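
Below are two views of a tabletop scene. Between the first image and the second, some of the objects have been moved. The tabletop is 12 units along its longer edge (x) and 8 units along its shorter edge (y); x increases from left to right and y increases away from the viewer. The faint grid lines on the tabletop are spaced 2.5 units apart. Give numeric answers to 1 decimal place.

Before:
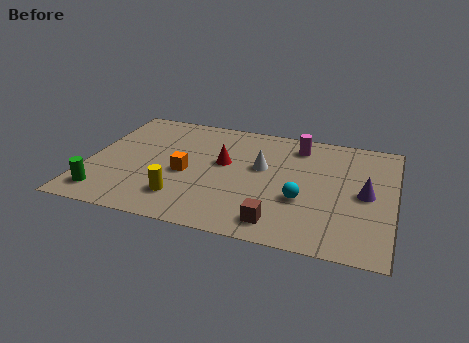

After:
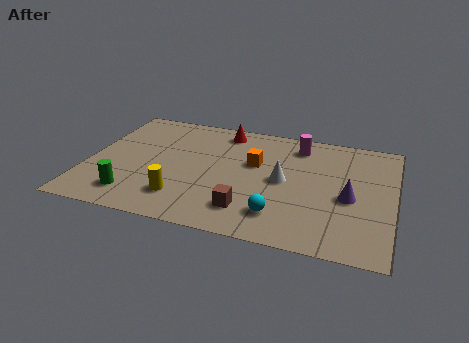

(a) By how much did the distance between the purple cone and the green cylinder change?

-1.8

Before: roughly 10.3 units apart; after: 8.5. That's 1.8 units closer together.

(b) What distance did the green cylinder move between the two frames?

1.1

From (0.9, 1.3) to (2.0, 1.5), the green cylinder covered √(1.1² + 0.2²) ≈ 1.1 units.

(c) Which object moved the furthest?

the orange cube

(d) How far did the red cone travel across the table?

2.3

From (5.3, 4.6) to (5.1, 6.9), the red cone covered √(0.2² + 2.3²) ≈ 2.3 units.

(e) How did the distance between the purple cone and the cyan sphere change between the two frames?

+0.6

Before: roughly 2.6 units apart; after: 3.2. That's 0.6 units further apart.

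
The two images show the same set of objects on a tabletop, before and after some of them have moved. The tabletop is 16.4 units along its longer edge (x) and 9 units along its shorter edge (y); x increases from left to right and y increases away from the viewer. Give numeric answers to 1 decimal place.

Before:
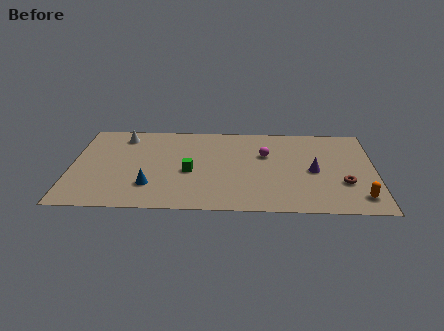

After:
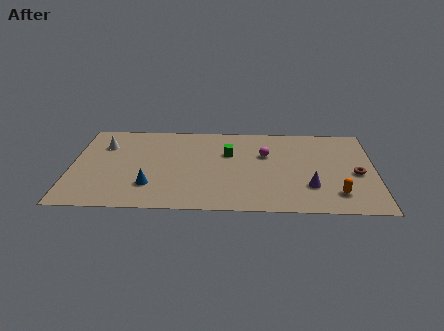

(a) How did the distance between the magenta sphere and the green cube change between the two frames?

-2.5

The distance was about 4.5 in the first image and 2.0 in the second, so they moved 2.5 units closer together.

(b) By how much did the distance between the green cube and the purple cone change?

-1.2

Before: roughly 6.7 units apart; after: 5.5. That's 1.2 units closer together.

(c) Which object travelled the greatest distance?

the green cube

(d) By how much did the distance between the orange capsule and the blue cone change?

-1.2

They were about 11.2 units apart before and 10.0 after — 1.2 units closer together.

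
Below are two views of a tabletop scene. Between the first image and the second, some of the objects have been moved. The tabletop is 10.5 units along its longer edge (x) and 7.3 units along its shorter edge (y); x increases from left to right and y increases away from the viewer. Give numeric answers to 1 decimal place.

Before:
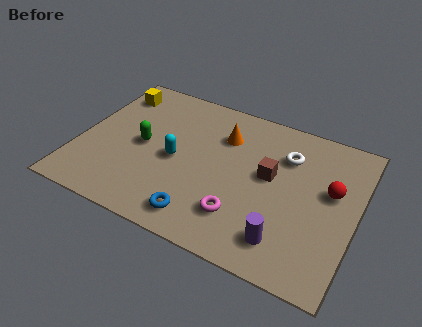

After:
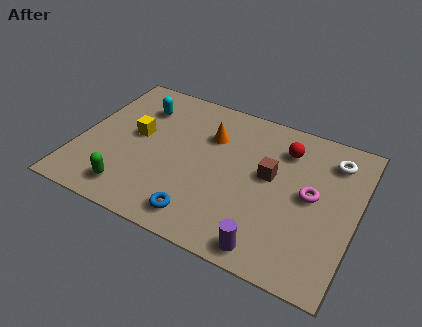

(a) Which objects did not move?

the blue torus and the brown cube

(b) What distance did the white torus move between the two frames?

1.8

The white torus moved from about (7.7, 5.3) to (9.4, 5.8), a distance of √(1.7² + 0.5²) ≈ 1.8.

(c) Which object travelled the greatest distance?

the magenta torus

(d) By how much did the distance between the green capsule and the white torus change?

+2.9

Before: roughly 5.6 units apart; after: 8.5. That's 2.9 units further apart.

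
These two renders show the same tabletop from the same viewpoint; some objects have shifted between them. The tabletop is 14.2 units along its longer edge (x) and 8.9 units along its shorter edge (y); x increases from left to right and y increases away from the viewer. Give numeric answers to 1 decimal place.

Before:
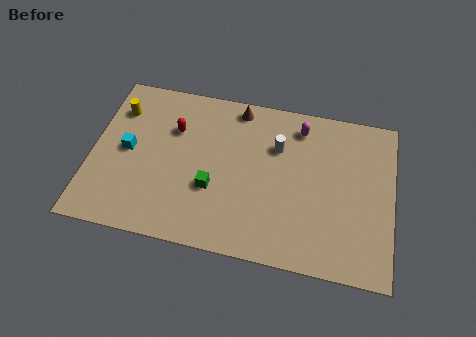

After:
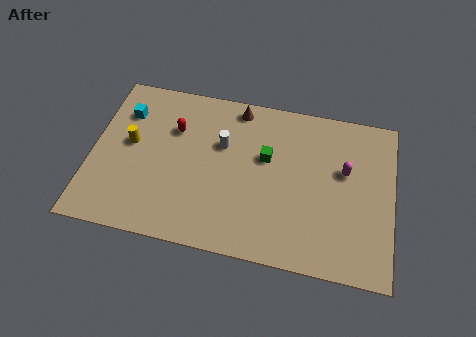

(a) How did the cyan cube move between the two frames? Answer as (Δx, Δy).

(-0.3, 2.1)

The cyan cube was at about (1.7, 4.5) and moved to about (1.4, 6.6).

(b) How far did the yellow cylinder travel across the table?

1.9

From (1.1, 6.7) to (1.8, 4.9), the yellow cylinder covered √(0.7² + 1.8²) ≈ 1.9 units.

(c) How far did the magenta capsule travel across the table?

3.0

The magenta capsule moved from about (9.7, 7.4) to (11.9, 5.4), a distance of √(2.2² + 2.0²) ≈ 3.0.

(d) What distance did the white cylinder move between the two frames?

2.6

The white cylinder was near (8.7, 6.1) before and (6.1, 5.7) after, so it travelled √(2.6² + 0.4²) ≈ 2.6 units.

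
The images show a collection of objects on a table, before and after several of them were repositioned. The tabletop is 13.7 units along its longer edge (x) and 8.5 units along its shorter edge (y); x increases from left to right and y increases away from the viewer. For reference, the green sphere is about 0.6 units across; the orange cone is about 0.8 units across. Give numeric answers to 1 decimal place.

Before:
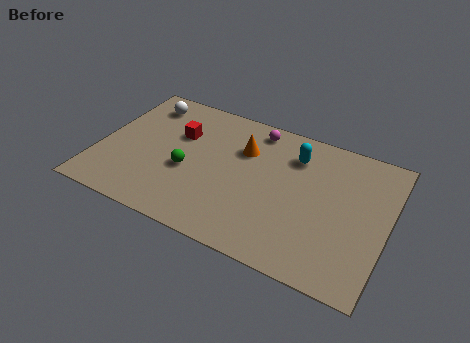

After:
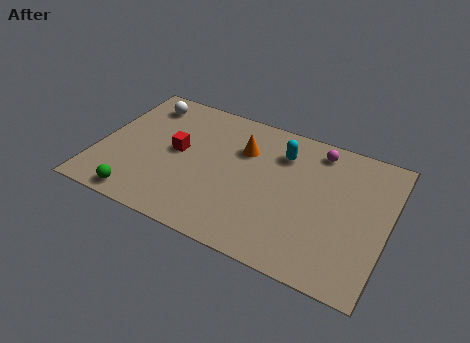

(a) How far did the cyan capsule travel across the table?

0.6

The cyan capsule was near (9.1, 6.5) before and (8.5, 6.4) after, so it travelled √(0.6² + 0.1²) ≈ 0.6 units.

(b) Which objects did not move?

the white sphere and the orange cone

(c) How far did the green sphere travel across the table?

3.2

From (4.3, 3.5) to (2.4, 0.9), the green sphere covered √(1.9² + 2.6²) ≈ 3.2 units.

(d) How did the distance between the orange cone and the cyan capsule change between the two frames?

-0.6

Before: roughly 2.5 units apart; after: 1.9. That's 0.6 units closer together.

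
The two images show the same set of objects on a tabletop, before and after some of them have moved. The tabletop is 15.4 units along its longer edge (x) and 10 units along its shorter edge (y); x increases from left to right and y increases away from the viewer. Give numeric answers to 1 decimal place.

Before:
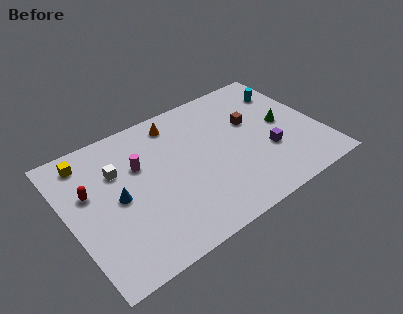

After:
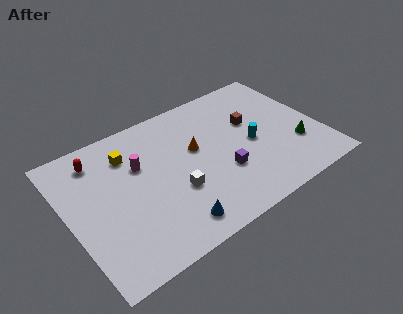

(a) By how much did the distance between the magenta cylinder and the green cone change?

+0.9

The distance was about 8.9 in the first image and 9.8 in the second, so they moved 0.9 units further apart.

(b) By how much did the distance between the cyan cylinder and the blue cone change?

-5.0

Before: roughly 11.4 units apart; after: 6.4. That's 5.0 units closer together.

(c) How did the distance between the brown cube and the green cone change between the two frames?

+1.7

They were about 2.1 units apart before and 3.8 after — 1.7 units further apart.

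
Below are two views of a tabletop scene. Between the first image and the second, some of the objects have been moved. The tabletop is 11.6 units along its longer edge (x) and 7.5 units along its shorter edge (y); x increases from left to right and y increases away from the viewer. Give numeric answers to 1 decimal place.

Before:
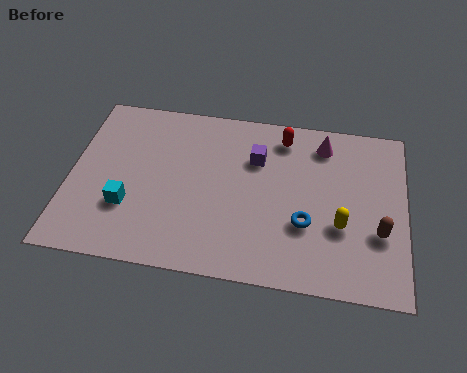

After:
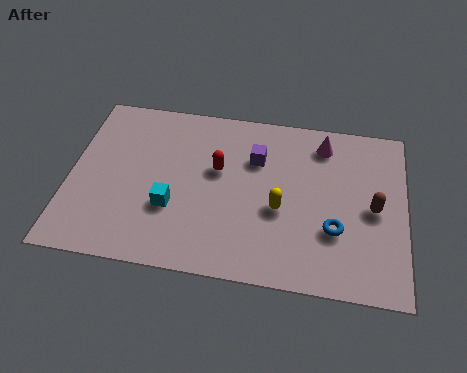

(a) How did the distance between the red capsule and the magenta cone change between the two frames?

+2.6

The distance was about 1.4 in the first image and 4.0 in the second, so they moved 2.6 units further apart.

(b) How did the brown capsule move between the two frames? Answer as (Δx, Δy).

(-0.2, 1.0)

The brown capsule was at about (10.7, 2.6) and moved to about (10.5, 3.6).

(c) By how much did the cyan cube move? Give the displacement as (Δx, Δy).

(1.5, 0.2)

The cyan cube was at about (2.1, 2.4) and moved to about (3.6, 2.6).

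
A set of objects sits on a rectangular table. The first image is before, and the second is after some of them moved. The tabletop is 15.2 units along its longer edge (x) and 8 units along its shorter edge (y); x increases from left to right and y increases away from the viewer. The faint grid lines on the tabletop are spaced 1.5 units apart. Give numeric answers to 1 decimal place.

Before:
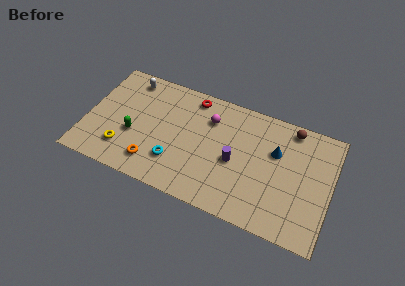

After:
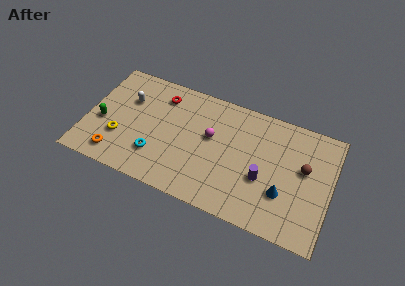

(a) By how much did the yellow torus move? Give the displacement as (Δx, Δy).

(-0.3, 0.7)

The yellow torus started near (2.5, 1.9) and ended near (2.2, 2.6).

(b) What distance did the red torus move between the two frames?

2.0

From (6.3, 7.0) to (4.4, 6.4), the red torus covered √(1.9² + 0.6²) ≈ 2.0 units.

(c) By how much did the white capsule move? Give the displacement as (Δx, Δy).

(0.1, -1.5)

From the two frames, the white capsule sits at roughly (2.3, 6.9) before and (2.4, 5.4) after.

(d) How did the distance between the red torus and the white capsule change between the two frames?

-1.8

The distance was about 4.0 in the first image and 2.2 in the second, so they moved 1.8 units closer together.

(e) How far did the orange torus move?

2.3

From (4.4, 1.6) to (2.1, 1.3), the orange torus covered √(2.3² + 0.3²) ≈ 2.3 units.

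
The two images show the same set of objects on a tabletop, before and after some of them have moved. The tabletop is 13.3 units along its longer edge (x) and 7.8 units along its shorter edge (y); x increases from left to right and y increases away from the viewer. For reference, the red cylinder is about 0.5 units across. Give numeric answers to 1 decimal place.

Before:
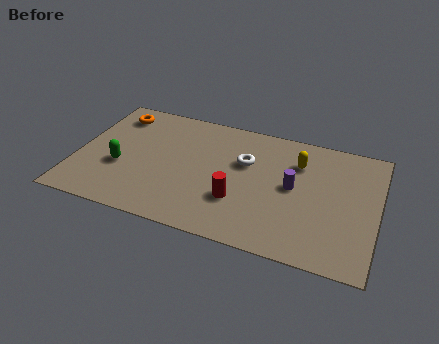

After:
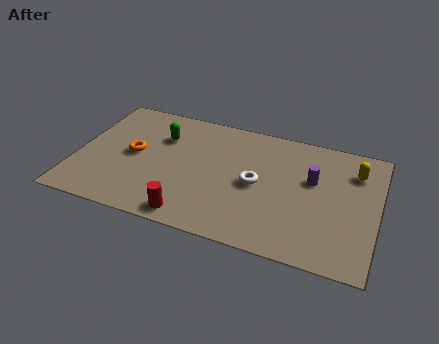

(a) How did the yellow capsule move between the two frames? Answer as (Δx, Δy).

(2.5, 0.2)

From the two frames, the yellow capsule sits at roughly (9.7, 5.7) before and (12.2, 5.9) after.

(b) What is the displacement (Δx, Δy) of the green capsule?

(1.6, 2.5)

The green capsule was at about (2.0, 3.0) and moved to about (3.6, 5.5).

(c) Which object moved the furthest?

the green capsule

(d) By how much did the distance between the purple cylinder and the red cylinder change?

+3.5

Before: roughly 2.8 units apart; after: 6.3. That's 3.5 units further apart.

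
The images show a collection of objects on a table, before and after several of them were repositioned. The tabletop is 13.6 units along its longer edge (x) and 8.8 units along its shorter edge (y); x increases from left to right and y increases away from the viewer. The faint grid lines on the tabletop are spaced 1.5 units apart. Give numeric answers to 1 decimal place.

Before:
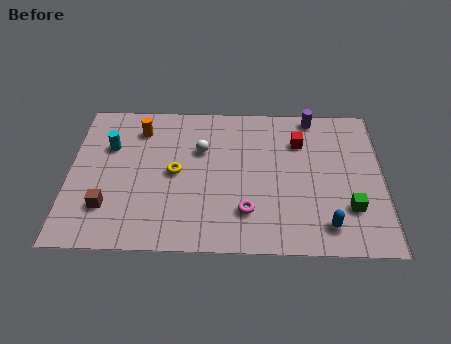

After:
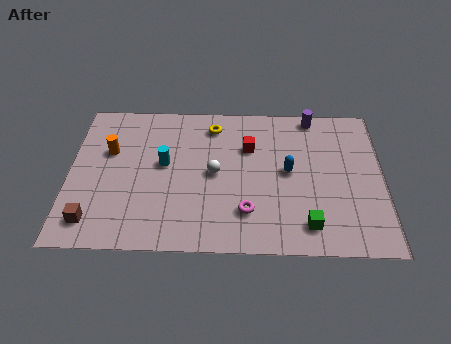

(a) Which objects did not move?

the purple cylinder and the magenta torus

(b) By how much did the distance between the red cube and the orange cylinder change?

-0.9

They were about 7.0 units apart before and 6.1 after — 0.9 units closer together.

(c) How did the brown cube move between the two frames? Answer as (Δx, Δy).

(-0.6, -0.8)

The brown cube started near (1.7, 2.3) and ended near (1.1, 1.5).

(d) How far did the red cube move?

2.2

From (10.0, 6.4) to (7.8, 6.0), the red cube covered √(2.2² + 0.4²) ≈ 2.2 units.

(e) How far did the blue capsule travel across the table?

3.5

The blue capsule was near (11.1, 1.5) before and (9.5, 4.6) after, so it travelled √(1.6² + 3.1²) ≈ 3.5 units.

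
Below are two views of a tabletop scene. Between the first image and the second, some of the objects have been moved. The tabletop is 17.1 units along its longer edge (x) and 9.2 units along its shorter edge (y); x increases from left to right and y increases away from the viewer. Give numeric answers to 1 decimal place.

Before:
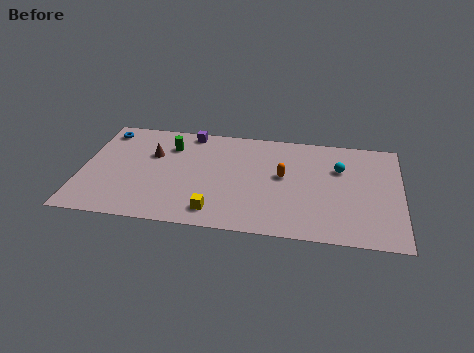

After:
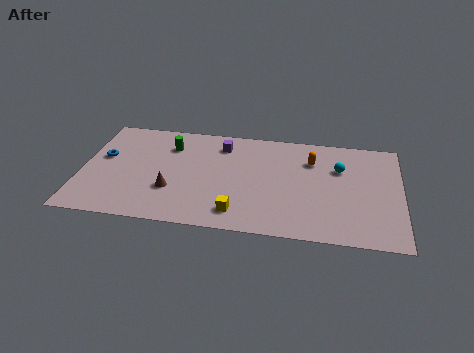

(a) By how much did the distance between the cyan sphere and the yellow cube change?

-1.0

The distance was about 8.0 in the first image and 7.0 in the second, so they moved 1.0 units closer together.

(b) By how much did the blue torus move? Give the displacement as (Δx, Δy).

(0.1, -2.4)

The blue torus was at about (1.0, 7.8) and moved to about (1.1, 5.4).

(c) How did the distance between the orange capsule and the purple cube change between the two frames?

-1.2

They were about 6.1 units apart before and 4.9 after — 1.2 units closer together.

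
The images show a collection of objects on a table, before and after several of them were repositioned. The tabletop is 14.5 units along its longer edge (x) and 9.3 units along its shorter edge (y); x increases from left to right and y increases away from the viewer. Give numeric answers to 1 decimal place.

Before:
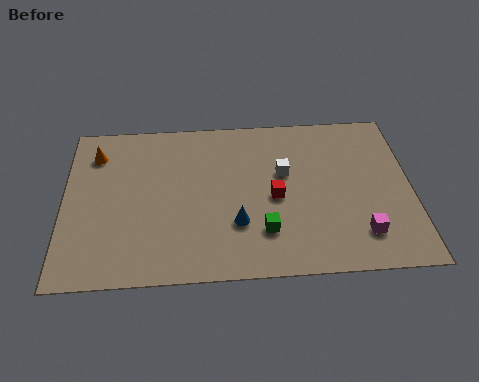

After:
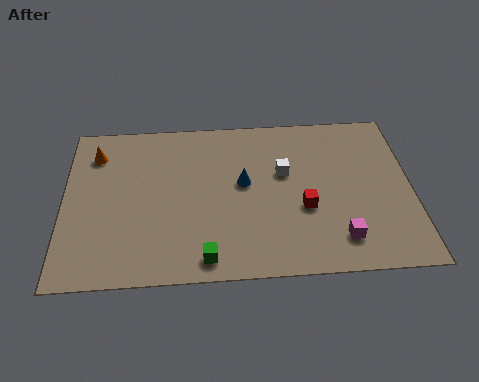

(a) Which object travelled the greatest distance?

the green cube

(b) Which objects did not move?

the orange cone and the white cube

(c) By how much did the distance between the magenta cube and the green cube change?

+1.5

The distance was about 4.0 in the first image and 5.5 in the second, so they moved 1.5 units further apart.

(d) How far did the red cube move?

1.4

The red cube was near (8.8, 4.3) before and (10.0, 3.6) after, so it travelled √(1.2² + 0.7²) ≈ 1.4 units.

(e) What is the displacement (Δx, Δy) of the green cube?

(-2.4, -1.3)

The green cube started near (8.3, 2.4) and ended near (5.9, 1.1).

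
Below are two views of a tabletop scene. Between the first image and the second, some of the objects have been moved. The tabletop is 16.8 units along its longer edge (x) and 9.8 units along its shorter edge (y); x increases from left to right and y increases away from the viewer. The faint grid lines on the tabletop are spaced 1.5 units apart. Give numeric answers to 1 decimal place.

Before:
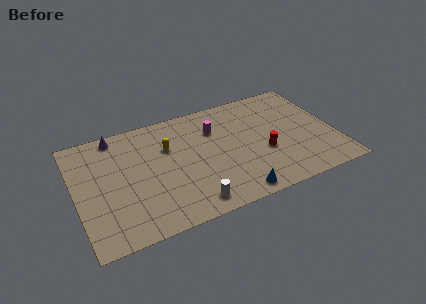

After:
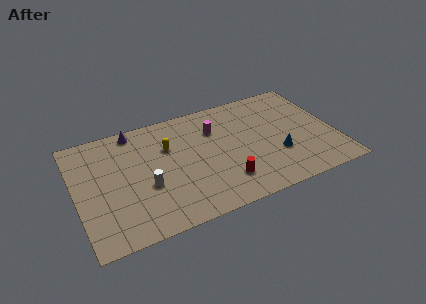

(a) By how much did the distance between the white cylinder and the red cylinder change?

-0.6

The distance was about 5.7 in the first image and 5.1 in the second, so they moved 0.6 units closer together.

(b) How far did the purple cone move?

1.2

From (2.9, 8.8) to (4.1, 8.8), the purple cone covered √(1.2² + 0.0²) ≈ 1.2 units.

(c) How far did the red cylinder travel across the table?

3.2

From (12.1, 3.8) to (9.3, 2.3), the red cylinder covered √(2.8² + 1.5²) ≈ 3.2 units.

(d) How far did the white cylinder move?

3.6

The white cylinder was near (7.0, 1.3) before and (4.4, 3.8) after, so it travelled √(2.6² + 2.5²) ≈ 3.6 units.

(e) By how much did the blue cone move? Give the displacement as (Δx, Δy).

(3.1, 2.3)

From the two frames, the blue cone sits at roughly (9.8, 1.0) before and (12.9, 3.3) after.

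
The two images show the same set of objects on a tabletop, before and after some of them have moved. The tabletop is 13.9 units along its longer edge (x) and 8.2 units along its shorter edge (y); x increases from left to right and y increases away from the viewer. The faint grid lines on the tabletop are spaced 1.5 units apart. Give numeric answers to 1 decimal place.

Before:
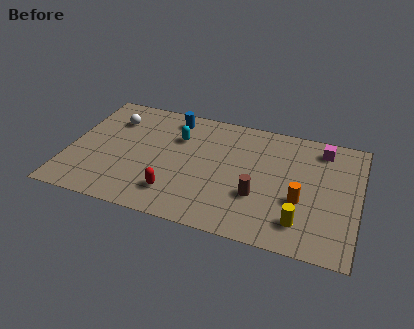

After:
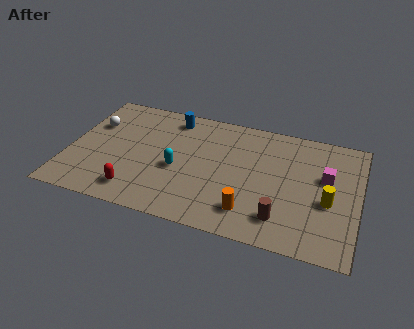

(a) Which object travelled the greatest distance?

the orange cylinder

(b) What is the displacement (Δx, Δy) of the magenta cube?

(0.3, -1.9)

From the two frames, the magenta cube sits at roughly (12.0, 6.9) before and (12.3, 5.0) after.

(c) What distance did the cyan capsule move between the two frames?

2.2

From (5.1, 5.7) to (5.3, 3.5), the cyan capsule covered √(0.2² + 2.2²) ≈ 2.2 units.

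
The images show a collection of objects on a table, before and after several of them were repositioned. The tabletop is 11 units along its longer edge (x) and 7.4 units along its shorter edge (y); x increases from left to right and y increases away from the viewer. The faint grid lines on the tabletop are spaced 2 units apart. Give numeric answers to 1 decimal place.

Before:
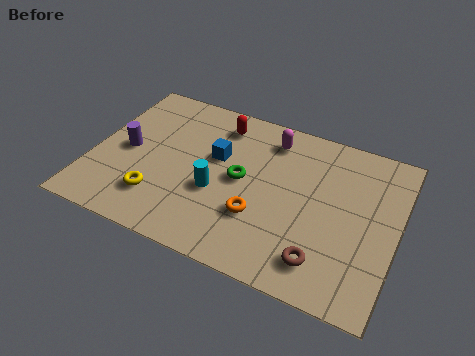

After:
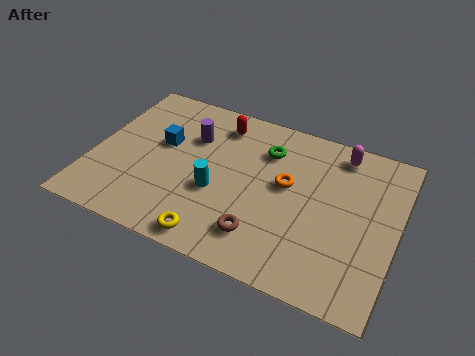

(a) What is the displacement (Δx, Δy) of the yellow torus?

(2.2, -1.0)

From the two frames, the yellow torus sits at roughly (2.6, 1.8) before and (4.8, 0.8) after.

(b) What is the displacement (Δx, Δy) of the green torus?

(0.7, 1.7)

From the two frames, the green torus sits at roughly (5.4, 3.8) before and (6.1, 5.5) after.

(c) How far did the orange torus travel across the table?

2.0

The orange torus was near (6.2, 2.4) before and (7.0, 4.2) after, so it travelled √(0.8² + 1.8²) ≈ 2.0 units.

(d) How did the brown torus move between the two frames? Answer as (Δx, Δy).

(-2.2, 0.2)

From the two frames, the brown torus sits at roughly (8.6, 1.4) before and (6.4, 1.6) after.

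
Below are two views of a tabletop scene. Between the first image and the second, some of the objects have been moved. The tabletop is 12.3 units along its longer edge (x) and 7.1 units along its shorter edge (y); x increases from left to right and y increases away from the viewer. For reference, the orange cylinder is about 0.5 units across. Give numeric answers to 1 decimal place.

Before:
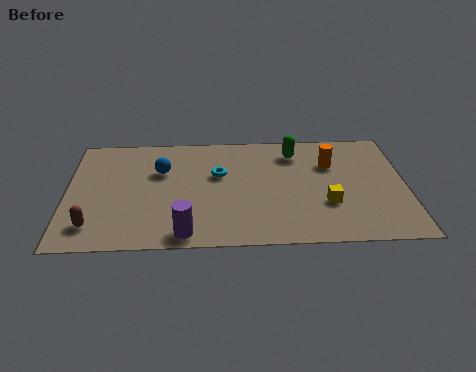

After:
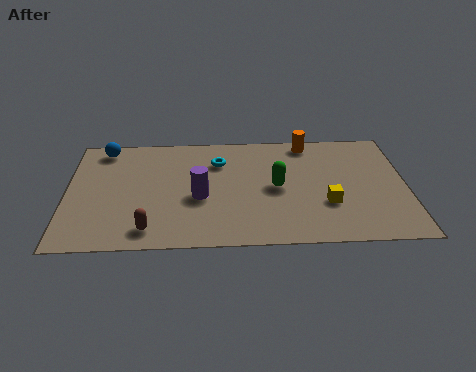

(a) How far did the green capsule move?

2.3

The green capsule moved from about (8.3, 5.7) to (7.6, 3.5), a distance of √(0.7² + 2.2²) ≈ 2.3.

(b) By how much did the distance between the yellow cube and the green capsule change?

-1.4

The distance was about 3.5 in the first image and 2.1 in the second, so they moved 1.4 units closer together.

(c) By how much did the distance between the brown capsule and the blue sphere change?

+1.3

The distance was about 4.1 in the first image and 5.4 in the second, so they moved 1.3 units further apart.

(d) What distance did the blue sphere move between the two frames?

2.6

The blue sphere moved from about (3.4, 4.7) to (1.3, 6.2), a distance of √(2.1² + 1.5²) ≈ 2.6.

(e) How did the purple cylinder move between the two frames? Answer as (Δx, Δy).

(0.5, 2.2)

The purple cylinder was at about (4.3, 0.8) and moved to about (4.8, 3.0).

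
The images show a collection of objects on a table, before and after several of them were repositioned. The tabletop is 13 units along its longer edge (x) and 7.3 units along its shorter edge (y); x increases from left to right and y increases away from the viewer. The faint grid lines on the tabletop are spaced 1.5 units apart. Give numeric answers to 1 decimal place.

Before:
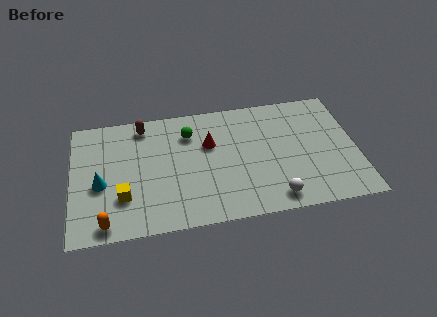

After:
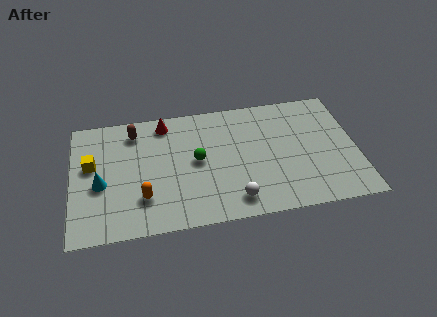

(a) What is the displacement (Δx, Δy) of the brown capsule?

(-0.4, -0.3)

The brown capsule started near (3.3, 6.3) and ended near (2.9, 6.0).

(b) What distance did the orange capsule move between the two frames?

2.1

From (1.5, 0.8) to (3.2, 2.0), the orange capsule covered √(1.7² + 1.2²) ≈ 2.1 units.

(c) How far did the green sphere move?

1.7

The green sphere moved from about (5.4, 5.5) to (5.7, 3.8), a distance of √(0.3² + 1.7²) ≈ 1.7.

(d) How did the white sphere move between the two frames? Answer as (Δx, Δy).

(-1.8, 0.2)

The white sphere started near (9.1, 1.0) and ended near (7.3, 1.2).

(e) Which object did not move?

the cyan cone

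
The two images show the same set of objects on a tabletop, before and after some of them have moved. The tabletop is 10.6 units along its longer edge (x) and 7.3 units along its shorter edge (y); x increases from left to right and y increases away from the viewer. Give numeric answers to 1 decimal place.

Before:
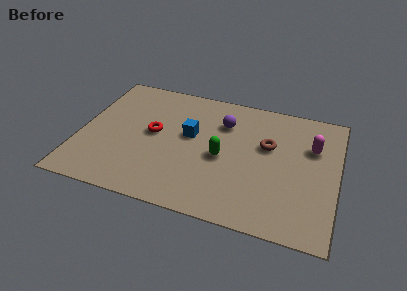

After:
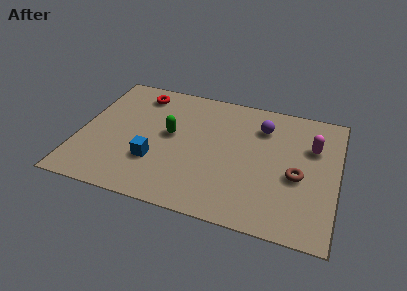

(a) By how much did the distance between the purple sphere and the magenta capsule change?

-1.5

Before: roughly 3.7 units apart; after: 2.2. That's 1.5 units closer together.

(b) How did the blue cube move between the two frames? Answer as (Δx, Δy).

(-1.3, -1.9)

From the two frames, the blue cube sits at roughly (4.5, 4.2) before and (3.2, 2.3) after.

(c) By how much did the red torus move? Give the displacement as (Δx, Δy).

(-0.8, 2.2)

The red torus started near (3.0, 3.9) and ended near (2.2, 6.1).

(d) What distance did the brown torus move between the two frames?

1.9

The brown torus moved from about (7.7, 4.5) to (9.0, 3.1), a distance of √(1.3² + 1.4²) ≈ 1.9.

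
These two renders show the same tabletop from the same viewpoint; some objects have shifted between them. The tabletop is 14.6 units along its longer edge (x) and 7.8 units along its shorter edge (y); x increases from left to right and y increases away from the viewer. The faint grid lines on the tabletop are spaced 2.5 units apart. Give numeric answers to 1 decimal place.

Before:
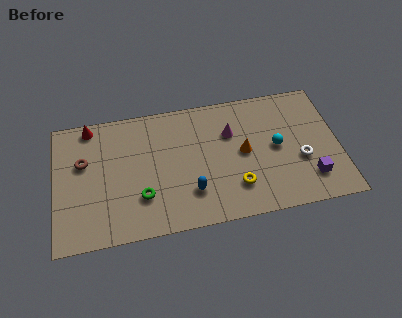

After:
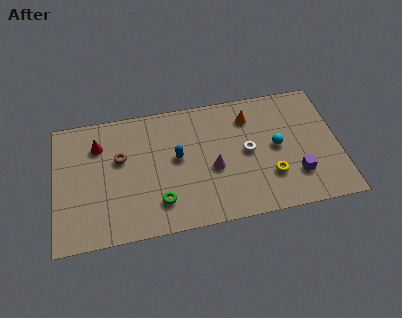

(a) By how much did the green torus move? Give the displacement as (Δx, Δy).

(0.9, -0.5)

From the two frames, the green torus sits at roughly (4.4, 2.3) before and (5.3, 1.8) after.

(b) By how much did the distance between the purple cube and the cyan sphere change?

-0.6

The distance was about 2.7 in the first image and 2.1 in the second, so they moved 0.6 units closer together.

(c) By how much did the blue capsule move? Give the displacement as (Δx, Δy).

(-0.6, 2.2)

From the two frames, the blue capsule sits at roughly (6.9, 2.1) before and (6.3, 4.3) after.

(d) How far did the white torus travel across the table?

2.9

From (12.6, 3.0) to (9.9, 4.0), the white torus covered √(2.7² + 1.0²) ≈ 2.9 units.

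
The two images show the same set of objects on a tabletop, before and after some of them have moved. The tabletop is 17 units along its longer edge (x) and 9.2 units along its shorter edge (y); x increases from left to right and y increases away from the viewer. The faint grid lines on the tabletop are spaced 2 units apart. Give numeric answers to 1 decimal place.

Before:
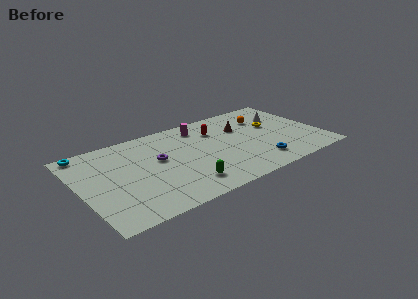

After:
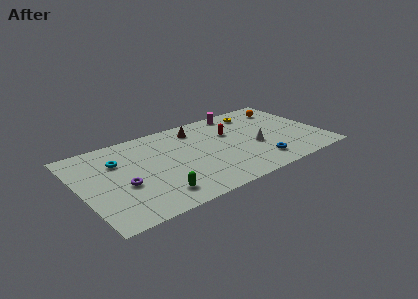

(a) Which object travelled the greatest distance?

the white cone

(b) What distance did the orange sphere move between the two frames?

1.7

From (13.5, 6.7) to (15.1, 7.3), the orange sphere covered √(1.6² + 0.6²) ≈ 1.7 units.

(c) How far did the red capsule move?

1.1

The red capsule was near (9.9, 6.7) before and (10.8, 6.0) after, so it travelled √(0.9² + 0.7²) ≈ 1.1 units.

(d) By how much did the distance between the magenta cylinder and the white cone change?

-1.5

They were about 6.0 units apart before and 4.5 after — 1.5 units closer together.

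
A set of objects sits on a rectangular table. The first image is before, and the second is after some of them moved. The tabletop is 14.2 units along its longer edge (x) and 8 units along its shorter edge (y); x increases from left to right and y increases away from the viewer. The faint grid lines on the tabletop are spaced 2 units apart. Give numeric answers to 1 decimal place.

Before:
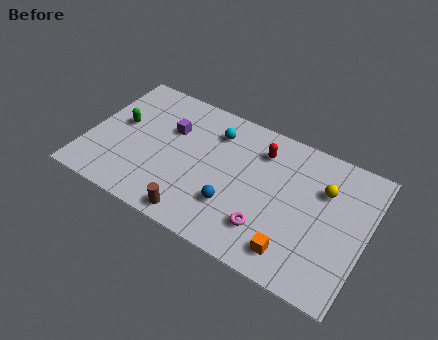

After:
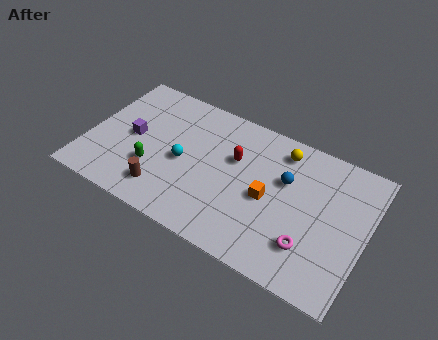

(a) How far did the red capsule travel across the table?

1.6

From (8.6, 6.2) to (7.4, 5.1), the red capsule covered √(1.2² + 1.1²) ≈ 1.6 units.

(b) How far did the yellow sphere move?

2.6

From (11.9, 5.5) to (9.6, 6.7), the yellow sphere covered √(2.3² + 1.2²) ≈ 2.6 units.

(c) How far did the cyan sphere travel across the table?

2.8

From (6.2, 6.2) to (4.9, 3.7), the cyan sphere covered √(1.3² + 2.5²) ≈ 2.8 units.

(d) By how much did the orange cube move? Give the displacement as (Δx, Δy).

(-1.6, 2.3)

From the two frames, the orange cube sits at roughly (10.9, 1.4) before and (9.3, 3.7) after.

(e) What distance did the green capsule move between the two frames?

2.8

The green capsule was near (1.5, 4.5) before and (3.5, 2.6) after, so it travelled √(2.0² + 1.9²) ≈ 2.8 units.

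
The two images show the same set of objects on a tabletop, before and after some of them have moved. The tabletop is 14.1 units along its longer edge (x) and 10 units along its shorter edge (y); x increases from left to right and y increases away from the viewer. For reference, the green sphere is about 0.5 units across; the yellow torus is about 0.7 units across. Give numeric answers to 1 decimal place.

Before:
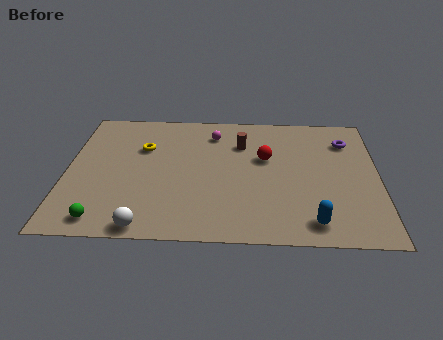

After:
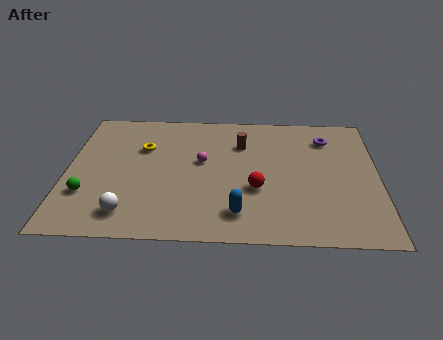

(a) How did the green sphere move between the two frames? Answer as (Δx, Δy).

(-0.8, 1.8)

The green sphere started near (1.8, 1.2) and ended near (1.0, 3.0).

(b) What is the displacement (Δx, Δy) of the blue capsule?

(-3.3, 0.5)

From the two frames, the blue capsule sits at roughly (11.1, 1.4) before and (7.8, 1.9) after.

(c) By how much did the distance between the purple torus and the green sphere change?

-0.8

Before: roughly 12.6 units apart; after: 11.8. That's 0.8 units closer together.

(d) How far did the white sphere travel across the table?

1.2

The white sphere moved from about (3.7, 0.8) to (2.9, 1.7), a distance of √(0.8² + 0.9²) ≈ 1.2.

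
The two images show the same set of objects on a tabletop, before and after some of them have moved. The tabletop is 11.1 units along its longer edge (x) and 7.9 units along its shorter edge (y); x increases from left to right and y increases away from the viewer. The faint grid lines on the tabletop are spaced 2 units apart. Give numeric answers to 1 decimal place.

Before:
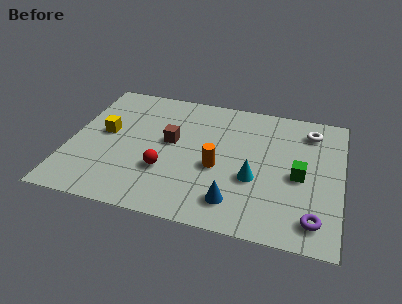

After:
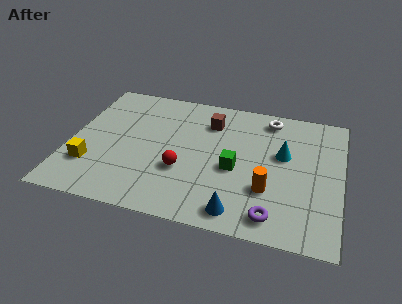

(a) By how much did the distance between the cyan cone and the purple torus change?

+0.6

They were about 3.0 units apart before and 3.6 after — 0.6 units further apart.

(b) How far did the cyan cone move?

2.0

From (7.6, 3.0) to (8.7, 4.7), the cyan cone covered √(1.1² + 1.7²) ≈ 2.0 units.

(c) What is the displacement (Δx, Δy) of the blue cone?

(0.2, -0.5)

The blue cone was at about (6.9, 1.5) and moved to about (7.1, 1.0).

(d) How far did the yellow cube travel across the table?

2.1

The yellow cube was near (1.4, 4.3) before and (1.0, 2.2) after, so it travelled √(0.4² + 2.1²) ≈ 2.1 units.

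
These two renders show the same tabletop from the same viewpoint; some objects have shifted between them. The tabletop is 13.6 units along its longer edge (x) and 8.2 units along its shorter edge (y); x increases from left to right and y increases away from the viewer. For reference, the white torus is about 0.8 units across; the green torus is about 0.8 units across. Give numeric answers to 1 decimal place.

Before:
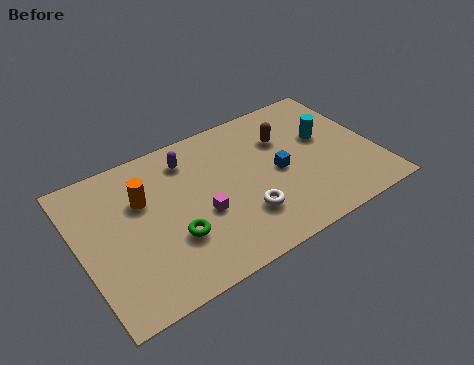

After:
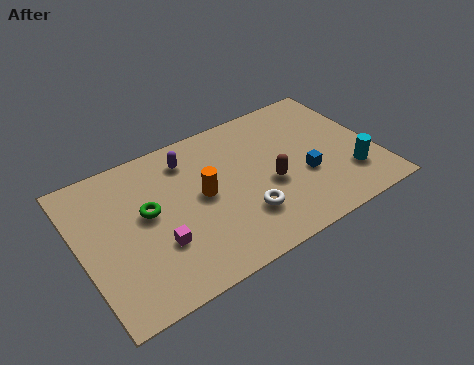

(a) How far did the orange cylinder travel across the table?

2.8

The orange cylinder moved from about (3.0, 5.4) to (5.6, 4.3), a distance of √(2.6² + 1.1²) ≈ 2.8.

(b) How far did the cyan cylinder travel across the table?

2.8

The cyan cylinder was near (11.5, 4.9) before and (12.2, 2.2) after, so it travelled √(0.7² + 2.7²) ≈ 2.8 units.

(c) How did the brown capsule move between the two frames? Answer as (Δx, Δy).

(-1.1, -2.3)

The brown capsule started near (9.7, 5.7) and ended near (8.6, 3.4).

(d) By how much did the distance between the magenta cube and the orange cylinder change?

-0.4

The distance was about 3.2 in the first image and 2.8 in the second, so they moved 0.4 units closer together.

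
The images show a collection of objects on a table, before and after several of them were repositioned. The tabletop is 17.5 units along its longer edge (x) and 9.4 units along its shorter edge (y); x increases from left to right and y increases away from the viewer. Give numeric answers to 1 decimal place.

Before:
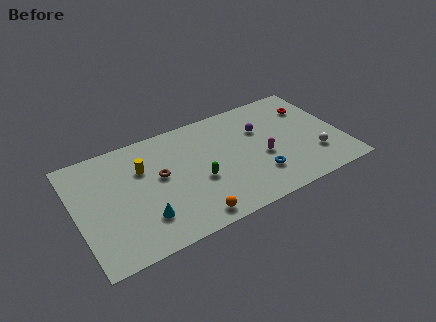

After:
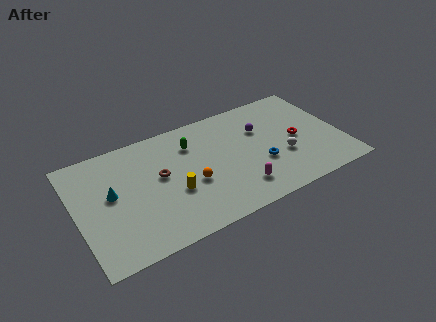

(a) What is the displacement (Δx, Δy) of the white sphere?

(-2.0, 0.8)

From the two frames, the white sphere sits at roughly (15.5, 2.6) before and (13.5, 3.4) after.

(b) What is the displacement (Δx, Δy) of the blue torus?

(0.3, 0.9)

The blue torus started near (11.7, 2.5) and ended near (12.0, 3.4).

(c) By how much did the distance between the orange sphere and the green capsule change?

+0.4

Before: roughly 2.8 units apart; after: 3.2. That's 0.4 units further apart.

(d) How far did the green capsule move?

3.2

The green capsule moved from about (7.9, 3.8) to (7.8, 7.0), a distance of √(0.1² + 3.2²) ≈ 3.2.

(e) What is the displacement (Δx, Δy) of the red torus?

(-1.3, -2.4)

The red torus was at about (15.9, 6.9) and moved to about (14.6, 4.5).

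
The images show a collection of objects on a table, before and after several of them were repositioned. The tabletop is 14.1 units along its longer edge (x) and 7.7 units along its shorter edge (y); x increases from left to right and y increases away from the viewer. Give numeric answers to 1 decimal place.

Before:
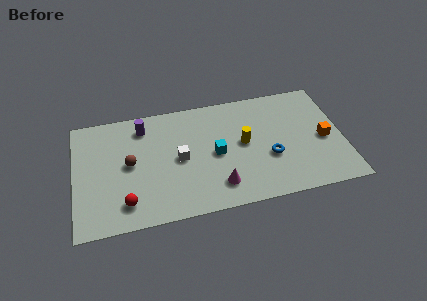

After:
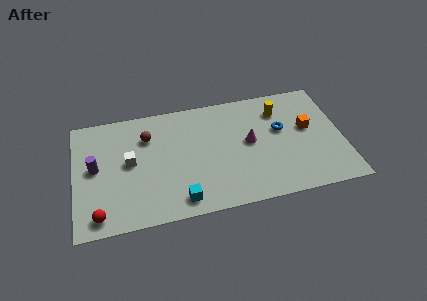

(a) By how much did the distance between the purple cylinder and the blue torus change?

+2.5

They were about 7.3 units apart before and 9.8 after — 2.5 units further apart.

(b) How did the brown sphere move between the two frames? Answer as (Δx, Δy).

(1.0, 1.6)

The brown sphere was at about (2.9, 4.0) and moved to about (3.9, 5.6).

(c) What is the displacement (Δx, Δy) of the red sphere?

(-1.4, -0.5)

The red sphere started near (2.6, 1.5) and ended near (1.2, 1.0).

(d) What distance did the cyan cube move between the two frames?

3.3

From (7.4, 3.7) to (5.4, 1.1), the cyan cube covered √(2.0² + 2.6²) ≈ 3.3 units.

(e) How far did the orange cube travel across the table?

1.2

The orange cube moved from about (13.1, 3.5) to (12.3, 4.4), a distance of √(0.8² + 0.9²) ≈ 1.2.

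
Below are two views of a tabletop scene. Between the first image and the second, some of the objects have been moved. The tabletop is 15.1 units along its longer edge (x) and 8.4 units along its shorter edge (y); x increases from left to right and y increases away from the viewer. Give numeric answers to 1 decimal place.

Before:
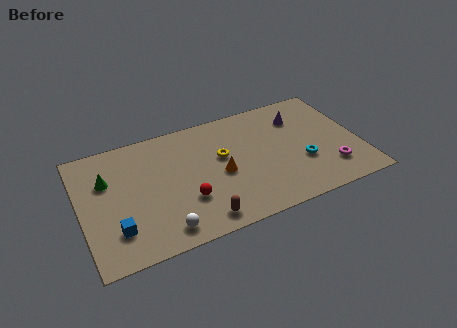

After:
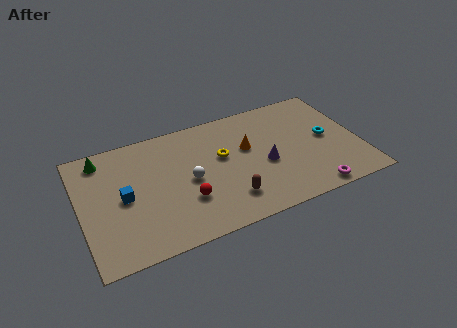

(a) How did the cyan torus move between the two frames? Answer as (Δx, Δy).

(1.5, 1.3)

The cyan torus was at about (11.9, 3.0) and moved to about (13.4, 4.3).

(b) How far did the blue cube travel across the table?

2.1

The blue cube was near (1.7, 2.1) before and (2.3, 4.1) after, so it travelled √(0.6² + 2.0²) ≈ 2.1 units.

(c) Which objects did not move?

the yellow torus and the red sphere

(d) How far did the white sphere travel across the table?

3.3

The white sphere was near (4.1, 1.2) before and (5.8, 4.0) after, so it travelled √(1.7² + 2.8²) ≈ 3.3 units.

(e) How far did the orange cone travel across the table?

2.1

From (7.5, 3.8) to (9.1, 5.1), the orange cone covered √(1.6² + 1.3²) ≈ 2.1 units.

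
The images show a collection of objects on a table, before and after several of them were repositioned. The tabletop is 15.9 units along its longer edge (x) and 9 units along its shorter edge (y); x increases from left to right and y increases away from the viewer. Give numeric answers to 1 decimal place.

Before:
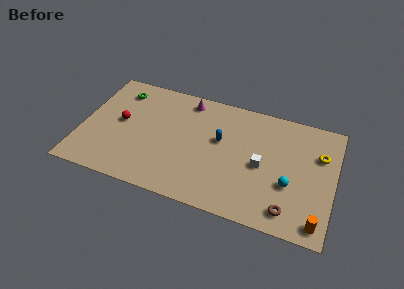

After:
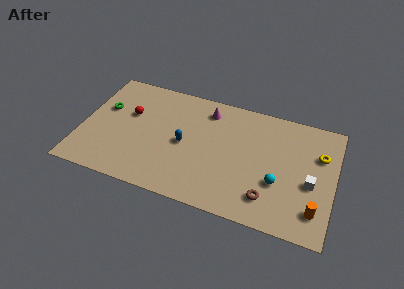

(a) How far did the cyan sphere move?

0.7

From (13.2, 3.3) to (12.5, 3.2), the cyan sphere covered √(0.7² + 0.1²) ≈ 0.7 units.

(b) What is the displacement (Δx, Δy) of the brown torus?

(-1.3, 0.5)

The brown torus was at about (13.3, 1.4) and moved to about (12.0, 1.9).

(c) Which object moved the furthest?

the white cube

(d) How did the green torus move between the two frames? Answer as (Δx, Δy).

(-0.8, -1.7)

The green torus started near (2.1, 7.3) and ended near (1.3, 5.6).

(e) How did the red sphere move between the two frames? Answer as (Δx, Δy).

(0.5, 0.8)

The red sphere started near (2.4, 4.8) and ended near (2.9, 5.6).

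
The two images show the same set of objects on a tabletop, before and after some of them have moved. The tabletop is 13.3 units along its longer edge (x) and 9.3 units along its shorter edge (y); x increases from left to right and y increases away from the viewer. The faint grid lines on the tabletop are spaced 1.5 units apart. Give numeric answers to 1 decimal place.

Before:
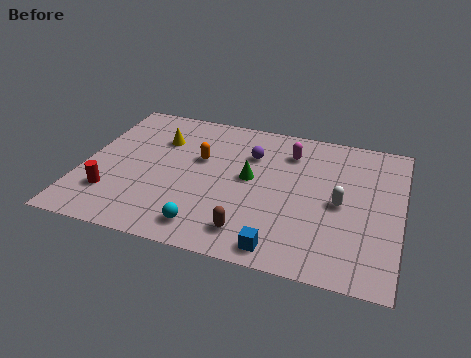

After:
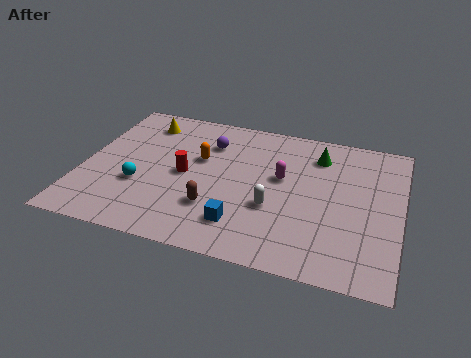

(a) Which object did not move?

the orange capsule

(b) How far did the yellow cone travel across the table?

1.3

The yellow cone moved from about (3.0, 6.6) to (2.2, 7.6), a distance of √(0.8² + 1.0²) ≈ 1.3.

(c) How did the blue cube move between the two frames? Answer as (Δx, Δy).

(-1.7, 1.0)

The blue cube was at about (8.6, 1.0) and moved to about (6.9, 2.0).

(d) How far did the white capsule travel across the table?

2.9

The white capsule was near (10.8, 4.4) before and (8.1, 3.4) after, so it travelled √(2.7² + 1.0²) ≈ 2.9 units.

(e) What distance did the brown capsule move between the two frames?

1.9

The brown capsule moved from about (7.3, 1.6) to (5.7, 2.7), a distance of √(1.6² + 1.1²) ≈ 1.9.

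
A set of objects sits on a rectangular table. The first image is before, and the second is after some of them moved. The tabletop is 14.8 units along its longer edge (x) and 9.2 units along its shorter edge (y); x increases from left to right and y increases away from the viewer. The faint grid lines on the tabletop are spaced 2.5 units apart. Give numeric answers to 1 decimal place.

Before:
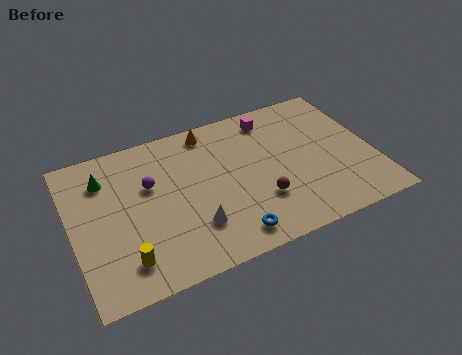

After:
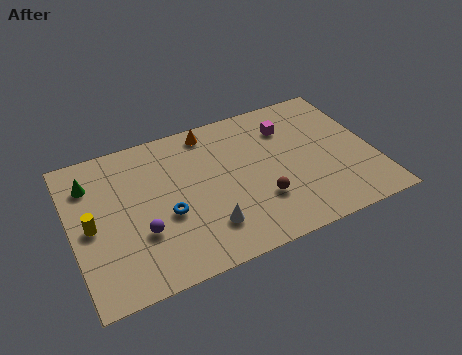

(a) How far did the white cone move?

0.7

From (5.7, 2.5) to (6.3, 2.2), the white cone covered √(0.6² + 0.3²) ≈ 0.7 units.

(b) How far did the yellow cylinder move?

3.0

From (2.3, 1.8) to (0.9, 4.4), the yellow cylinder covered √(1.4² + 2.6²) ≈ 3.0 units.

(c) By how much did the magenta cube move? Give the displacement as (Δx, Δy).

(0.7, -0.9)

The magenta cube started near (10.2, 7.8) and ended near (10.9, 6.9).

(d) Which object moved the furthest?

the blue torus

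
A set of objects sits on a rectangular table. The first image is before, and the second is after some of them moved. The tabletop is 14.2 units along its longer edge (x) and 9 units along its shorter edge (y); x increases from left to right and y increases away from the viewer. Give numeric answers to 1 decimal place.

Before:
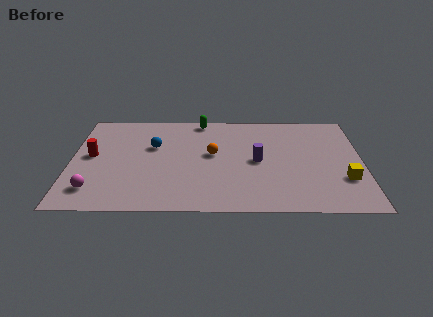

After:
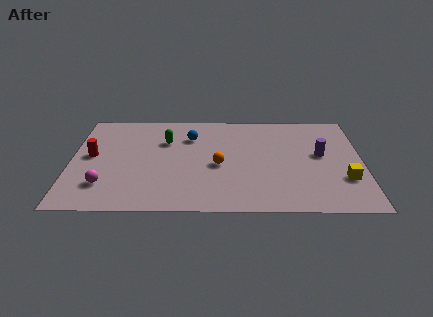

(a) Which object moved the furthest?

the purple cylinder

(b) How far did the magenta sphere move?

0.6

The magenta sphere moved from about (1.2, 1.8) to (1.7, 2.2), a distance of √(0.5² + 0.4²) ≈ 0.6.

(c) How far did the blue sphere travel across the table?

2.0

The blue sphere was near (4.0, 5.7) before and (5.8, 6.6) after, so it travelled √(1.8² + 0.9²) ≈ 2.0 units.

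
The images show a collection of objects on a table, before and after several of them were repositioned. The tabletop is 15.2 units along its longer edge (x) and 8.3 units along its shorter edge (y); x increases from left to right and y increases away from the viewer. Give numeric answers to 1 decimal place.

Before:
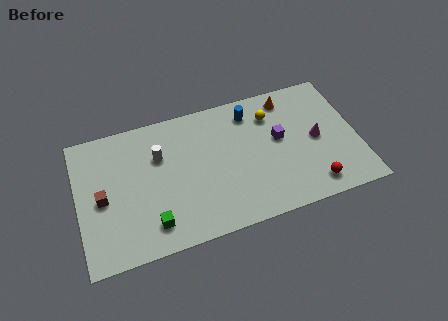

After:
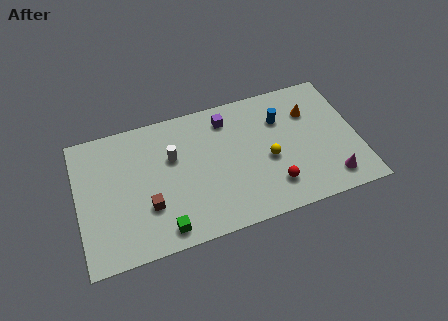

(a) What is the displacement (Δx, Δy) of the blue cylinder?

(1.6, -0.9)

From the two frames, the blue cylinder sits at roughly (9.6, 6.8) before and (11.2, 5.9) after.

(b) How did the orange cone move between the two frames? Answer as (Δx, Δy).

(1.1, -1.2)

The orange cone was at about (11.7, 7.1) and moved to about (12.8, 5.9).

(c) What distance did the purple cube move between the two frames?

3.4

The purple cube was near (11.0, 4.7) before and (8.3, 6.8) after, so it travelled √(2.7² + 2.1²) ≈ 3.4 units.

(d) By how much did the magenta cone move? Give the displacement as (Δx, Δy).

(0.5, -2.7)

The magenta cone started near (13.0, 4.1) and ended near (13.5, 1.4).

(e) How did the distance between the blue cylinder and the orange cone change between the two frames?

-0.5

The distance was about 2.1 in the first image and 1.6 in the second, so they moved 0.5 units closer together.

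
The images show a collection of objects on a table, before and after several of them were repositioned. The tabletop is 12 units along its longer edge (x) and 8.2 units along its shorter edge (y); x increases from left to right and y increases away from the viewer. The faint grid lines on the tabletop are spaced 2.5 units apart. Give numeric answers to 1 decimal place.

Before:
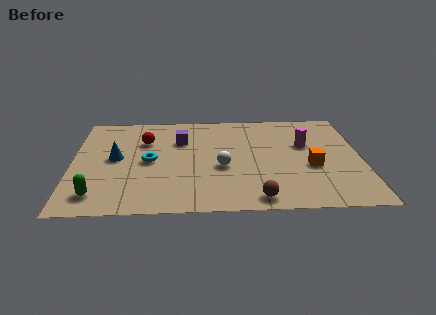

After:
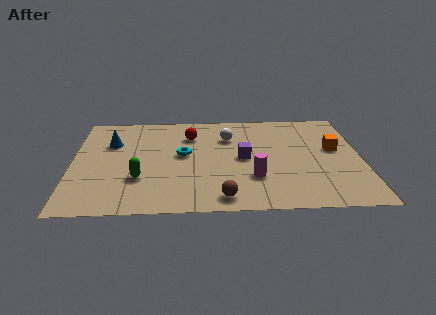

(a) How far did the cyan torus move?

1.5

The cyan torus was near (3.2, 4.0) before and (4.6, 4.5) after, so it travelled √(1.4² + 0.5²) ≈ 1.5 units.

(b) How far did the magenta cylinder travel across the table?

3.4

The magenta cylinder moved from about (9.7, 5.1) to (7.5, 2.5), a distance of √(2.2² + 2.6²) ≈ 3.4.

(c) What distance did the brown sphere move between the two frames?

1.4

From (7.6, 0.9) to (6.2, 1.0), the brown sphere covered √(1.4² + 0.1²) ≈ 1.4 units.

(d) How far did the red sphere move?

1.9

The red sphere was near (3.0, 5.7) before and (4.9, 6.1) after, so it travelled √(1.9² + 0.4²) ≈ 1.9 units.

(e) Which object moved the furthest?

the magenta cylinder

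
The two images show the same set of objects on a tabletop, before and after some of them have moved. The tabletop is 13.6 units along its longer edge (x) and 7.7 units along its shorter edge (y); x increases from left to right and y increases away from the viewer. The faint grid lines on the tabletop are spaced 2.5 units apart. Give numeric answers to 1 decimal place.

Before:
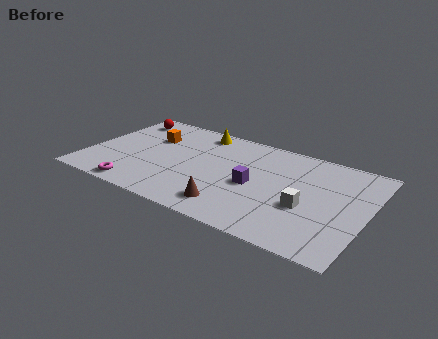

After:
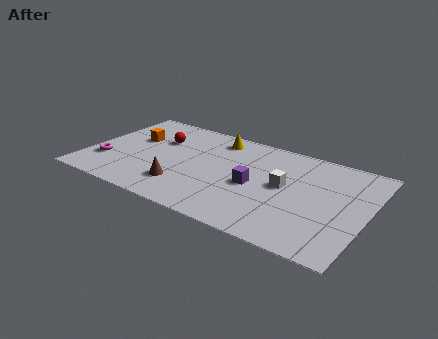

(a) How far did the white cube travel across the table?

1.6

The white cube was near (10.8, 3.0) before and (9.6, 4.1) after, so it travelled √(1.2² + 1.1²) ≈ 1.6 units.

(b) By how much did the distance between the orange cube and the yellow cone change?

+1.6

They were about 2.7 units apart before and 4.3 after — 1.6 units further apart.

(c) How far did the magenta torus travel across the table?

2.4

The magenta torus was near (2.9, 0.8) before and (1.0, 2.3) after, so it travelled √(1.9² + 1.5²) ≈ 2.4 units.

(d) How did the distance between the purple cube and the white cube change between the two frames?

-1.1

Before: roughly 2.6 units apart; after: 1.5. That's 1.1 units closer together.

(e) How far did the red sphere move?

2.3

The red sphere was near (1.2, 6.4) before and (3.2, 5.2) after, so it travelled √(2.0² + 1.2²) ≈ 2.3 units.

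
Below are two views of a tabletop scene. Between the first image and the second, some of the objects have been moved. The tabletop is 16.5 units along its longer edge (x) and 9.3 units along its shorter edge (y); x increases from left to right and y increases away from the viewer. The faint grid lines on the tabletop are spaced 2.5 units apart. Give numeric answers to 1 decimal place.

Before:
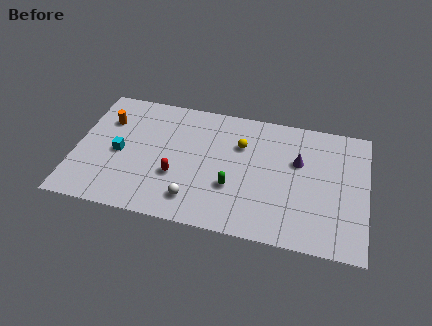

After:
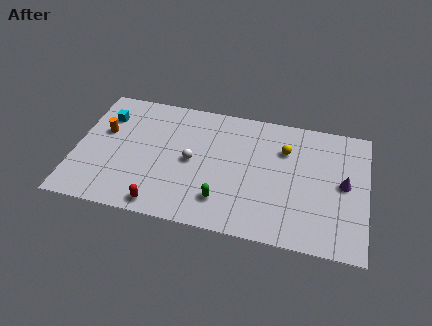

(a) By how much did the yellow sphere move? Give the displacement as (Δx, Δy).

(2.5, 0.2)

The yellow sphere started near (9.3, 6.4) and ended near (11.8, 6.6).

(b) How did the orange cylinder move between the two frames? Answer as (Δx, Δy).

(-0.1, -0.9)

From the two frames, the orange cylinder sits at roughly (1.6, 6.6) before and (1.5, 5.7) after.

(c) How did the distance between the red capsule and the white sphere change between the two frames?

+2.0

They were about 1.9 units apart before and 3.9 after — 2.0 units further apart.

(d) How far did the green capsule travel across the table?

1.2

From (9.0, 3.2) to (8.5, 2.1), the green capsule covered √(0.5² + 1.1²) ≈ 1.2 units.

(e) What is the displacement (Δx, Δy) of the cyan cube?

(-1.0, 2.6)

The cyan cube was at about (2.5, 4.3) and moved to about (1.5, 6.9).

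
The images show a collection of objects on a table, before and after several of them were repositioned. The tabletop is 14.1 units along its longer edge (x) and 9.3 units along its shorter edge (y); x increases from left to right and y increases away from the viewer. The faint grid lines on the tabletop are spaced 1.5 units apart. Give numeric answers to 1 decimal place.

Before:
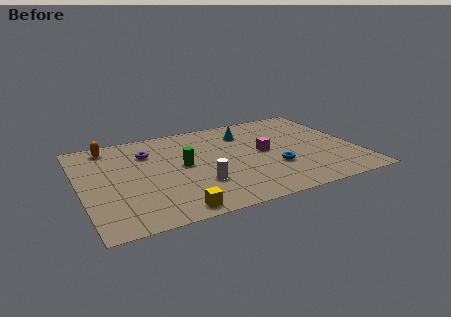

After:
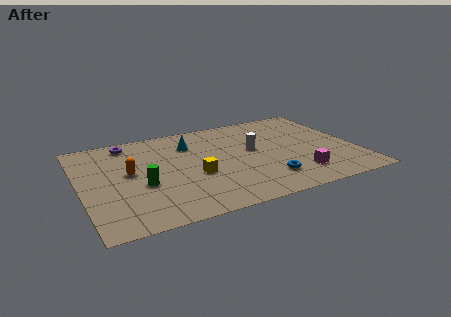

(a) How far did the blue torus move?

1.1

The blue torus was near (9.7, 3.1) before and (9.2, 2.1) after, so it travelled √(0.5² + 1.0²) ≈ 1.1 units.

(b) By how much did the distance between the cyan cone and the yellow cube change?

-4.4

They were about 7.6 units apart before and 3.2 after — 4.4 units closer together.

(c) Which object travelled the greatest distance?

the white cylinder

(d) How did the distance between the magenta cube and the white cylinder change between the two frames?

-0.4

They were about 4.1 units apart before and 3.7 after — 0.4 units closer together.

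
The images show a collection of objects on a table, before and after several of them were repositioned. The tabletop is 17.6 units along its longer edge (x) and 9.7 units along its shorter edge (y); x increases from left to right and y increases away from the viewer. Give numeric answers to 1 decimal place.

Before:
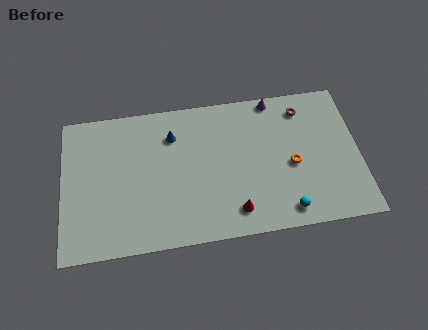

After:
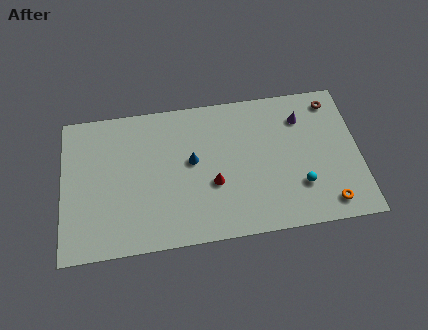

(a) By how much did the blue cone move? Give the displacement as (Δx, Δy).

(1.1, -1.9)

From the two frames, the blue cone sits at roughly (6.6, 7.3) before and (7.7, 5.4) after.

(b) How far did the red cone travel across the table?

2.3

The red cone was near (10.1, 1.7) before and (8.9, 3.7) after, so it travelled √(1.2² + 2.0²) ≈ 2.3 units.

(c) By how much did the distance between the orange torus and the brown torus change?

+3.1

They were about 3.8 units apart before and 6.9 after — 3.1 units further apart.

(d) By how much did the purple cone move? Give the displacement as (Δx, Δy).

(1.6, -1.5)

From the two frames, the purple cone sits at roughly (12.7, 8.9) before and (14.3, 7.4) after.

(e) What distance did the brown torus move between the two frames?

1.8

The brown torus moved from about (14.4, 8.0) to (16.2, 8.3), a distance of √(1.8² + 0.3²) ≈ 1.8.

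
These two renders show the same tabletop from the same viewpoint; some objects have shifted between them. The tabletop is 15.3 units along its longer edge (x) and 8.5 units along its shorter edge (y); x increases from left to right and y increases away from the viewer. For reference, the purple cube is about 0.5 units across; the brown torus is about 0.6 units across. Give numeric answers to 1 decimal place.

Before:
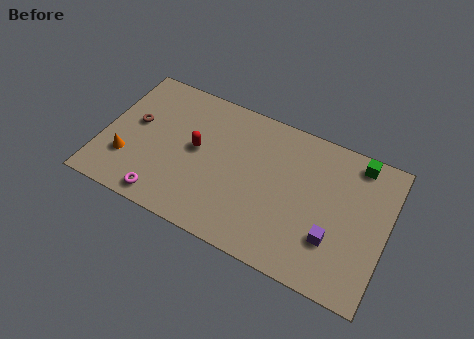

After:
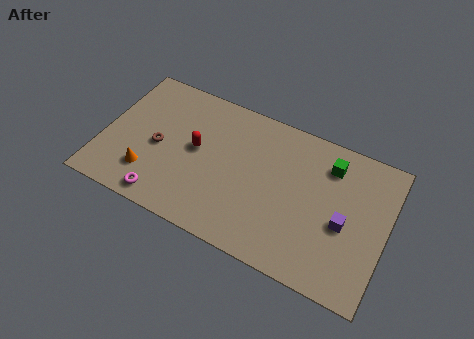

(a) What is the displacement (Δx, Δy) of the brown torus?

(1.4, -0.9)

The brown torus started near (1.6, 4.8) and ended near (3.0, 3.9).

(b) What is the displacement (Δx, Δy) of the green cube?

(-1.4, -0.8)

From the two frames, the green cube sits at roughly (13.4, 7.5) before and (12.0, 6.7) after.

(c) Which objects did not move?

the red capsule and the magenta torus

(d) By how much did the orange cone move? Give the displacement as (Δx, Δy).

(1.2, -0.4)

The orange cone started near (1.5, 2.5) and ended near (2.7, 2.1).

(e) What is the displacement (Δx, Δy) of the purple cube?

(0.5, 1.1)

From the two frames, the purple cube sits at roughly (12.6, 2.6) before and (13.1, 3.7) after.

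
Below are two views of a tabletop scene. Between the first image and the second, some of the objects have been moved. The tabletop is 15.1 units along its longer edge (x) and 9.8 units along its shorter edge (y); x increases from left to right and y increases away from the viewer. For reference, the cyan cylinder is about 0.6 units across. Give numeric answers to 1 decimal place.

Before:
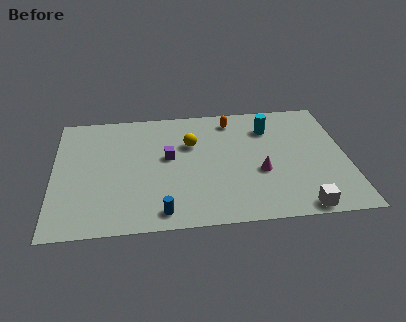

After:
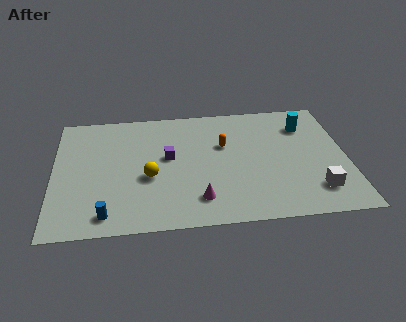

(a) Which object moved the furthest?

the magenta cone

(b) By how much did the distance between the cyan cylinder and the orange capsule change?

+2.4

The distance was about 2.1 in the first image and 4.5 in the second, so they moved 2.4 units further apart.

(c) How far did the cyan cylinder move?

1.9

The cyan cylinder moved from about (11.2, 7.4) to (13.1, 7.4), a distance of √(1.9² + 0.0²) ≈ 1.9.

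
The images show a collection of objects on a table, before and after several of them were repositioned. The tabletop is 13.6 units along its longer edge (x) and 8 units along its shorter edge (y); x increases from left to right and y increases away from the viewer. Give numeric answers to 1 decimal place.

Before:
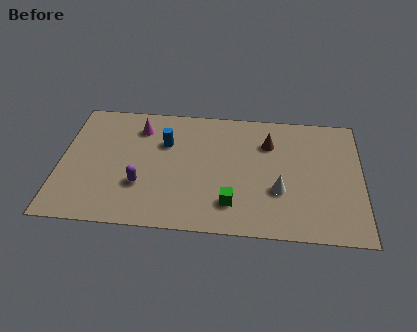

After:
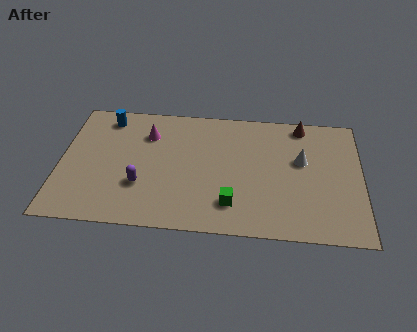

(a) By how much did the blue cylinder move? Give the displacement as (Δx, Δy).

(-2.7, 1.4)

The blue cylinder started near (4.7, 5.4) and ended near (2.0, 6.8).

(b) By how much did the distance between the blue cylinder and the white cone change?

+3.3

Before: roughly 5.8 units apart; after: 9.1. That's 3.3 units further apart.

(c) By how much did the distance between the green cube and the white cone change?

+2.0

They were about 2.3 units apart before and 4.3 after — 2.0 units further apart.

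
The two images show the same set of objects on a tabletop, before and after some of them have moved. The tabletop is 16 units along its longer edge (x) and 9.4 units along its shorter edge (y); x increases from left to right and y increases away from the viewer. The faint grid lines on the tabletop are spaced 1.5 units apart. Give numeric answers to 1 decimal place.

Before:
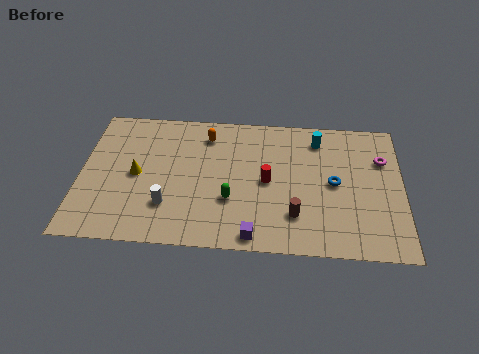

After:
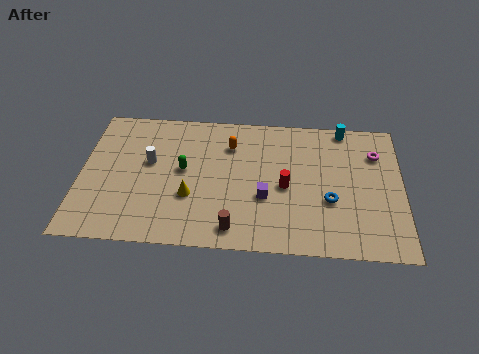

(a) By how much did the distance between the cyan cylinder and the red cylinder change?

+1.2

Before: roughly 4.0 units apart; after: 5.2. That's 1.2 units further apart.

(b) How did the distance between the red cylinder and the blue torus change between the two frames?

-1.0

The distance was about 3.3 in the first image and 2.3 in the second, so they moved 1.0 units closer together.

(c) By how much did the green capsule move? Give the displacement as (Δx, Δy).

(-2.4, 1.9)

The green capsule was at about (7.5, 3.2) and moved to about (5.1, 5.1).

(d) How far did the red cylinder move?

0.9

The red cylinder was near (9.3, 4.6) before and (10.2, 4.3) after, so it travelled √(0.9² + 0.3²) ≈ 0.9 units.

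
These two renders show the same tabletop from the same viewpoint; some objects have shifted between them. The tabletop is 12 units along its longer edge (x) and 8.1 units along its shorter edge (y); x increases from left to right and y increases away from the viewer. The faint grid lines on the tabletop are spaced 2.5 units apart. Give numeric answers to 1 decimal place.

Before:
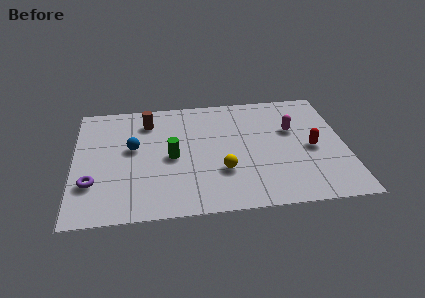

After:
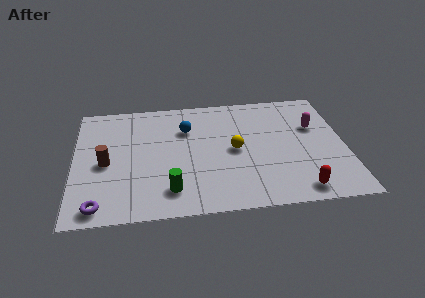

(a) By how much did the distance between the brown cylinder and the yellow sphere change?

+0.7

They were about 5.0 units apart before and 5.7 after — 0.7 units further apart.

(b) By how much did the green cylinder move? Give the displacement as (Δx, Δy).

(-0.1, -2.2)

The green cylinder was at about (4.3, 3.8) and moved to about (4.2, 1.6).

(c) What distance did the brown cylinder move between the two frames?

3.3

From (3.3, 6.4) to (1.4, 3.7), the brown cylinder covered √(1.9² + 2.7²) ≈ 3.3 units.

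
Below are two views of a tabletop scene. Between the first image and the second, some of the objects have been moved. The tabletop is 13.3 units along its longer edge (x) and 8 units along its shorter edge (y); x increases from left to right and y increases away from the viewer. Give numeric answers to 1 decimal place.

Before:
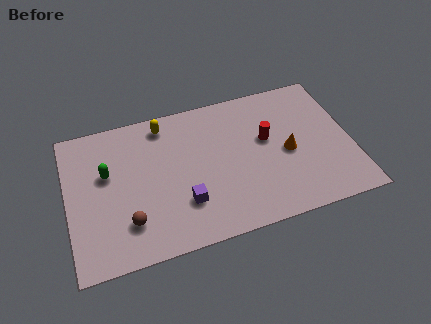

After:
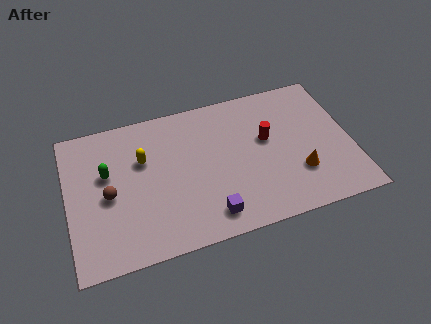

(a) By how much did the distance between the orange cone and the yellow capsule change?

+1.2

They were about 6.4 units apart before and 7.6 after — 1.2 units further apart.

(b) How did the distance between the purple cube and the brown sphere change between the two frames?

+2.5

Before: roughly 2.6 units apart; after: 5.1. That's 2.5 units further apart.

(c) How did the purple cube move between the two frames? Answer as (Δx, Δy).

(1.1, -1.0)

The purple cube started near (5.3, 2.3) and ended near (6.4, 1.3).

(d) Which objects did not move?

the red cylinder and the green capsule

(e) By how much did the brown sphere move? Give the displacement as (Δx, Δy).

(-0.8, 1.7)

From the two frames, the brown sphere sits at roughly (2.7, 2.0) before and (1.9, 3.7) after.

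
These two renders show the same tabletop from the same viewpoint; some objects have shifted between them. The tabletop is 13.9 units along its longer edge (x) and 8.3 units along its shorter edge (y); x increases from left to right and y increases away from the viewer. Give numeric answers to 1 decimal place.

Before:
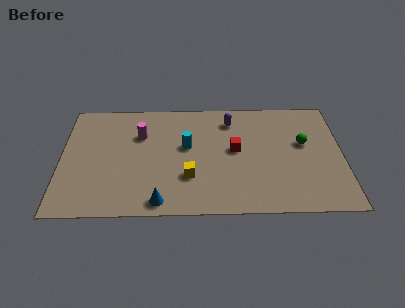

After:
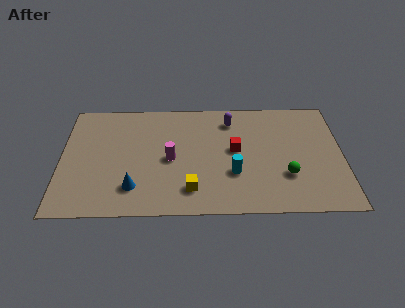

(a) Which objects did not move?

the red cube and the purple capsule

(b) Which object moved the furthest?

the cyan cylinder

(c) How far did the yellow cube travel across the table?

0.9

The yellow cube moved from about (6.3, 2.6) to (6.4, 1.7), a distance of √(0.1² + 0.9²) ≈ 0.9.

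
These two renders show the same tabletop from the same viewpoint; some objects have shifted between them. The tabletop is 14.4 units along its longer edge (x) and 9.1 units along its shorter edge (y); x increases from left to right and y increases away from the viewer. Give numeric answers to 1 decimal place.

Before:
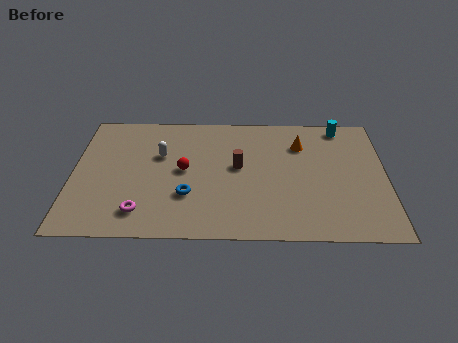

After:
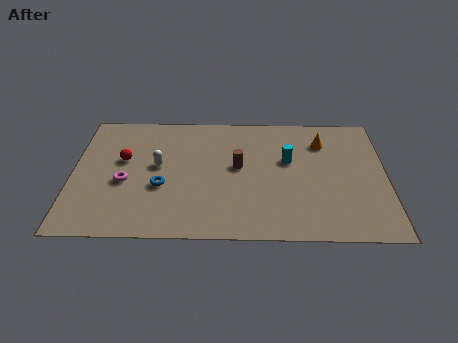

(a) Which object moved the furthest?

the cyan cylinder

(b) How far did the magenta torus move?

2.2

The magenta torus was near (3.2, 1.7) before and (2.4, 3.8) after, so it travelled √(0.8² + 2.1²) ≈ 2.2 units.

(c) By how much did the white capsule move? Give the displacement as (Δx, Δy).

(-0.1, -0.8)

The white capsule started near (4.0, 5.8) and ended near (3.9, 5.0).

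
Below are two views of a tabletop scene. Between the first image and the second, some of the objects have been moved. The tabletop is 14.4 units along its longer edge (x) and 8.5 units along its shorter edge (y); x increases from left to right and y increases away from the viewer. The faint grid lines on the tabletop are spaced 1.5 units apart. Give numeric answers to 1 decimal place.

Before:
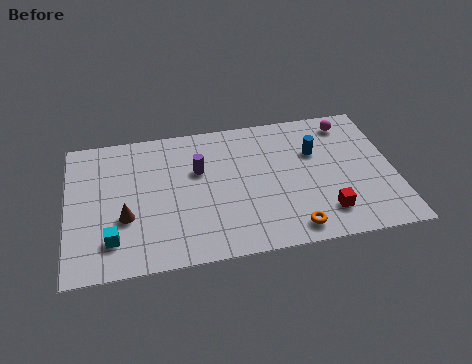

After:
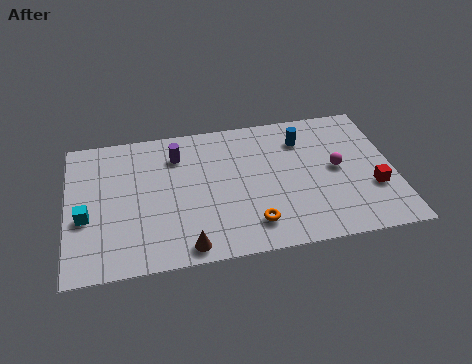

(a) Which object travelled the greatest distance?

the brown cone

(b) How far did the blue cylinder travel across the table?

1.0

From (11.0, 5.6) to (10.5, 6.5), the blue cylinder covered √(0.5² + 0.9²) ≈ 1.0 units.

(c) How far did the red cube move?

2.5

The red cube moved from about (11.2, 1.8) to (13.4, 2.9), a distance of √(2.2² + 1.1²) ≈ 2.5.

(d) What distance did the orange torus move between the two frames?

1.8

The orange torus was near (9.7, 1.1) before and (8.0, 1.7) after, so it travelled √(1.7² + 0.6²) ≈ 1.8 units.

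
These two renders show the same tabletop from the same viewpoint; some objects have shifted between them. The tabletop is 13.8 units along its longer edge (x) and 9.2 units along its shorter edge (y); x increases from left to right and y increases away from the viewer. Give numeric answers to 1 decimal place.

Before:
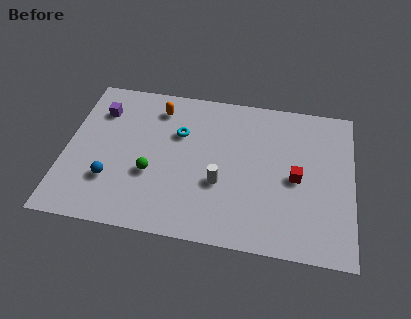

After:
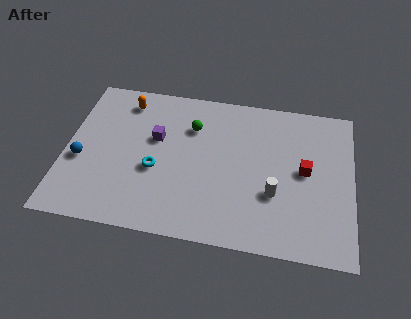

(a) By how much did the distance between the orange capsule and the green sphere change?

-0.6

They were about 4.1 units apart before and 3.5 after — 0.6 units closer together.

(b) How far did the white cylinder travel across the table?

2.6

The white cylinder was near (7.5, 3.4) before and (10.1, 3.2) after, so it travelled √(2.6² + 0.2²) ≈ 2.6 units.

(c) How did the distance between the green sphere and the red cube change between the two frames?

-1.2

Before: roughly 7.0 units apart; after: 5.8. That's 1.2 units closer together.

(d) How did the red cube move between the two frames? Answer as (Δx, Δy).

(0.4, 0.5)

The red cube was at about (11.1, 4.3) and moved to about (11.5, 4.8).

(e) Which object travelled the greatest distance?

the green sphere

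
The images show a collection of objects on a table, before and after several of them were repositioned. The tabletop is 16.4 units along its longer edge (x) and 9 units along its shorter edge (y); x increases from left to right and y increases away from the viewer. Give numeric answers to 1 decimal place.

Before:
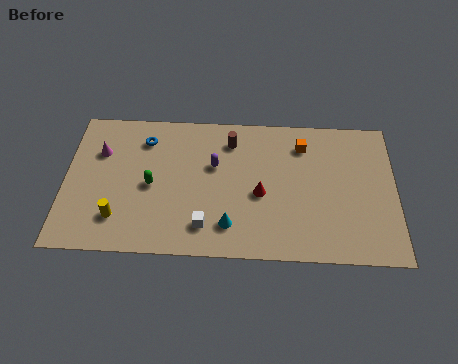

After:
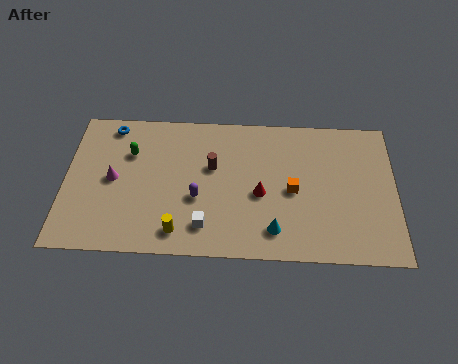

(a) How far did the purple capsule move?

2.2

From (7.4, 5.6) to (6.6, 3.5), the purple capsule covered √(0.8² + 2.1²) ≈ 2.2 units.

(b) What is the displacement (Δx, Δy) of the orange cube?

(-0.5, -2.9)

The orange cube was at about (11.8, 7.1) and moved to about (11.3, 4.2).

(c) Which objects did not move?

the white cube and the red cone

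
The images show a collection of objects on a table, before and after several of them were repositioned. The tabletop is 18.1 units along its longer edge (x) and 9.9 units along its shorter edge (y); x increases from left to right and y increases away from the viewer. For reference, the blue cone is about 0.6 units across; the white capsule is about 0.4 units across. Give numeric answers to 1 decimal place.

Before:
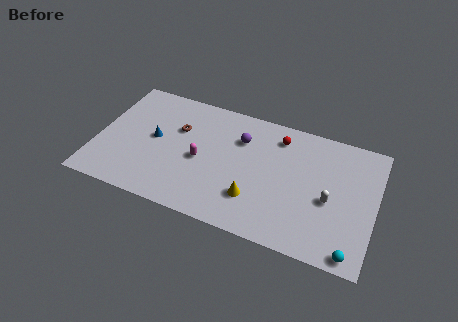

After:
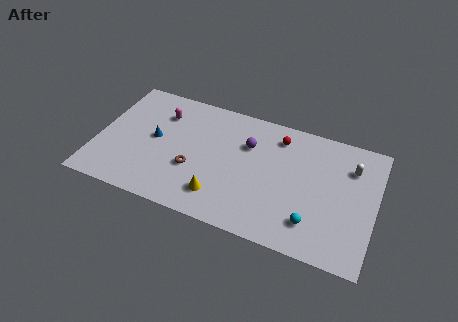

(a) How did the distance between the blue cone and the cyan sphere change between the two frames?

-2.9

The distance was about 13.9 in the first image and 11.0 in the second, so they moved 2.9 units closer together.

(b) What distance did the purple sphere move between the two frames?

0.6

The purple sphere moved from about (9.2, 7.1) to (9.7, 6.8), a distance of √(0.5² + 0.3²) ≈ 0.6.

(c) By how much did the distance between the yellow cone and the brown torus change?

-4.2

The distance was about 6.6 in the first image and 2.4 in the second, so they moved 4.2 units closer together.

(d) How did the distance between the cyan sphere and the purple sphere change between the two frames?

-3.4

The distance was about 9.9 in the first image and 6.5 in the second, so they moved 3.4 units closer together.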